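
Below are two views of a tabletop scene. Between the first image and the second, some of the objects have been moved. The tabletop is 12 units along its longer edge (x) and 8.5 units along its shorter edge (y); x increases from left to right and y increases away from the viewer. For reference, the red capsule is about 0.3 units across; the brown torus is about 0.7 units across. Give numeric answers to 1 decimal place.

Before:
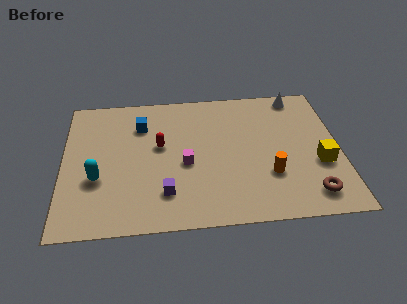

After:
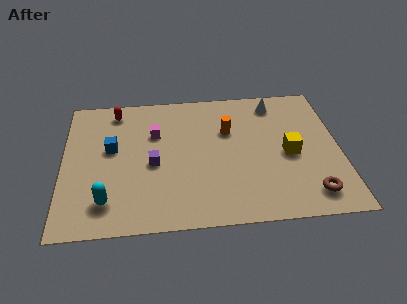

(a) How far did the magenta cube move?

2.4

From (5.3, 3.7) to (4.0, 5.7), the magenta cube covered √(1.3² + 2.0²) ≈ 2.4 units.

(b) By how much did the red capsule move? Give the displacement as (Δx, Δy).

(-1.9, 2.4)

The red capsule was at about (4.2, 4.9) and moved to about (2.3, 7.3).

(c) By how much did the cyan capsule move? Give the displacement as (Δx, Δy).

(0.4, -1.4)

The cyan capsule started near (1.5, 3.1) and ended near (1.9, 1.7).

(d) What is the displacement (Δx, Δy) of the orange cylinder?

(-1.7, 2.9)

The orange cylinder was at about (8.9, 2.7) and moved to about (7.2, 5.6).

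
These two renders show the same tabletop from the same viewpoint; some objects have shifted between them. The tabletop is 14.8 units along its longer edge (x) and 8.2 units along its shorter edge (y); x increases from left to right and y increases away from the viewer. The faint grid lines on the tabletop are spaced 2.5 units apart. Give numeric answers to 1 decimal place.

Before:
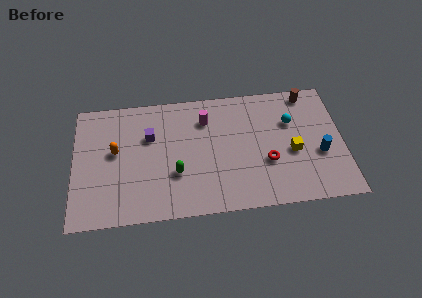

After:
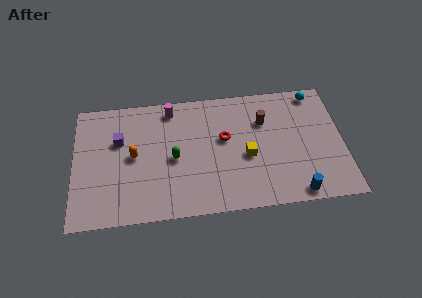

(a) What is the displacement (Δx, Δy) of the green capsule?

(-0.1, 1.0)

The green capsule was at about (5.6, 2.8) and moved to about (5.5, 3.8).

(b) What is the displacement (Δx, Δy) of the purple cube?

(-1.7, -0.1)

The purple cube was at about (4.2, 5.4) and moved to about (2.5, 5.3).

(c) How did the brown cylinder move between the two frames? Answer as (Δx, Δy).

(-2.5, -1.6)

From the two frames, the brown cylinder sits at roughly (13.0, 7.3) before and (10.5, 5.7) after.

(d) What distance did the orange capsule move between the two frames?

1.1

The orange capsule moved from about (2.3, 4.6) to (3.3, 4.2), a distance of √(1.0² + 0.4²) ≈ 1.1.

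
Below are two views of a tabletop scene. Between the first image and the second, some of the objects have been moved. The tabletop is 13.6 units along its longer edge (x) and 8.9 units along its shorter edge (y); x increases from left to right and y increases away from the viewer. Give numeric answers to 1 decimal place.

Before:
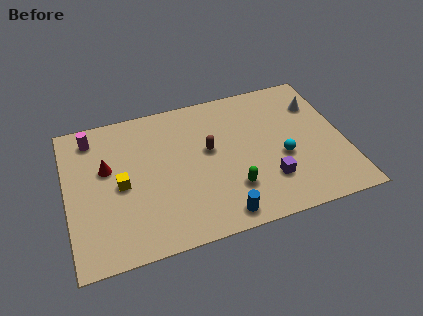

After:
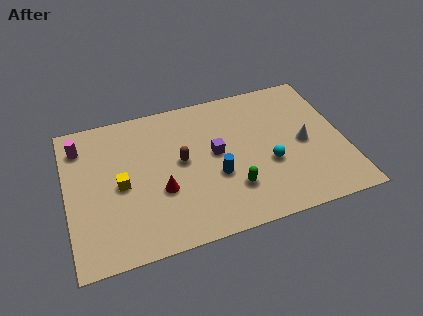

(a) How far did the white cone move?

2.5

The white cone moved from about (12.5, 6.5) to (11.6, 4.2), a distance of √(0.9² + 2.3²) ≈ 2.5.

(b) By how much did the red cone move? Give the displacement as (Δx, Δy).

(2.5, -2.1)

The red cone was at about (2.0, 5.4) and moved to about (4.5, 3.3).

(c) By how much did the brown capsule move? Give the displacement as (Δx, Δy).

(-1.4, -0.3)

The brown capsule started near (7.0, 5.1) and ended near (5.6, 4.8).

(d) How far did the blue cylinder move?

2.4

The blue cylinder was near (7.2, 1.0) before and (7.2, 3.4) after, so it travelled √(0.0² + 2.4²) ≈ 2.4 units.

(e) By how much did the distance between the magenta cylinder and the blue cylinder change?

-1.3

They were about 8.7 units apart before and 7.4 after — 1.3 units closer together.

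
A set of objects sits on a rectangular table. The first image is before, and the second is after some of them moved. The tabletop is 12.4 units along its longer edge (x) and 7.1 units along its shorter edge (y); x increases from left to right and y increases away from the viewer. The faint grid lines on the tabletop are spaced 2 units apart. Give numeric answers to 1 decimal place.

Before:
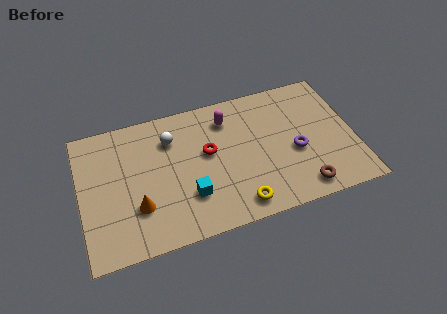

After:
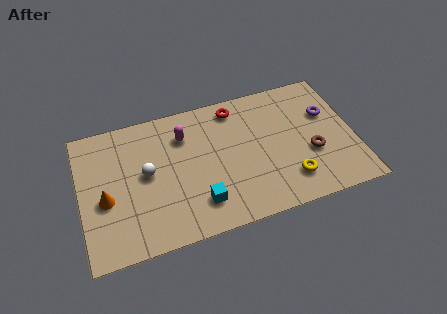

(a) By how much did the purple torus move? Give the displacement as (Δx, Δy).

(1.6, 1.6)

The purple torus started near (9.7, 3.0) and ended near (11.3, 4.6).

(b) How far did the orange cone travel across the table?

1.6

The orange cone moved from about (2.5, 2.2) to (1.1, 3.0), a distance of √(1.4² + 0.8²) ≈ 1.6.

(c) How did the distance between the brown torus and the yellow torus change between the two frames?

-1.3

Before: roughly 2.9 units apart; after: 1.6. That's 1.3 units closer together.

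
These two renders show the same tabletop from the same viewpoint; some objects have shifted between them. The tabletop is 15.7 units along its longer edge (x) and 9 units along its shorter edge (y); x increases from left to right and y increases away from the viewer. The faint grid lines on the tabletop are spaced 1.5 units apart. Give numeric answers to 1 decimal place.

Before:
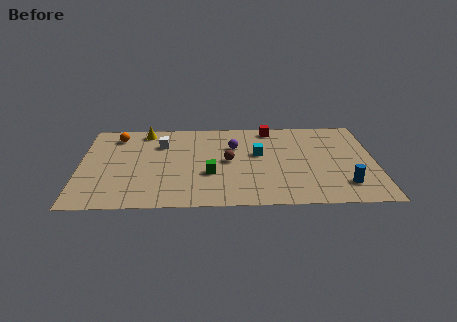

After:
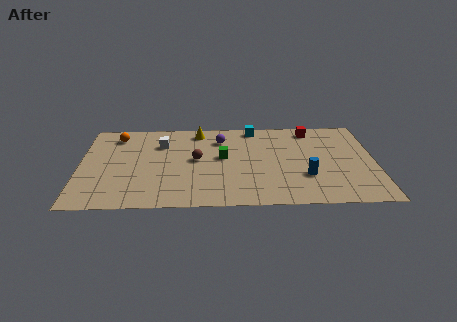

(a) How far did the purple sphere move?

1.1

The purple sphere was near (8.2, 6.1) before and (7.5, 6.9) after, so it travelled √(0.7² + 0.8²) ≈ 1.1 units.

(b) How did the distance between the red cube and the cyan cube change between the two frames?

+0.3

Before: roughly 2.8 units apart; after: 3.1. That's 0.3 units further apart.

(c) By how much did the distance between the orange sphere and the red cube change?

+2.2

Before: roughly 8.3 units apart; after: 10.5. That's 2.2 units further apart.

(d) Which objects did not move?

the white cube and the orange sphere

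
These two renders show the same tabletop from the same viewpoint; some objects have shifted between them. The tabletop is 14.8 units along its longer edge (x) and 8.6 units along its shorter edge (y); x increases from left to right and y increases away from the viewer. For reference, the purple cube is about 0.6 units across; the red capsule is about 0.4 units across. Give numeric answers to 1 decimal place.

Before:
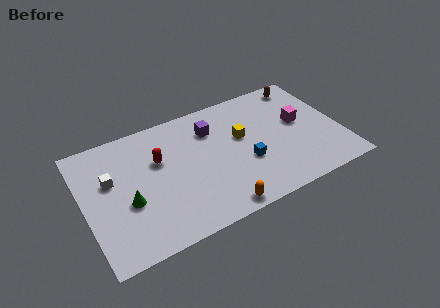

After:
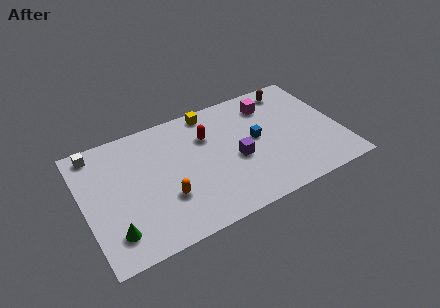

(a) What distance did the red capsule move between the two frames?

2.9

The red capsule moved from about (4.4, 5.5) to (7.3, 6.0), a distance of √(2.9² + 0.5²) ≈ 2.9.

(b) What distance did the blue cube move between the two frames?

1.6

The blue cube was near (9.2, 3.2) before and (10.0, 4.6) after, so it travelled √(0.8² + 1.4²) ≈ 1.6 units.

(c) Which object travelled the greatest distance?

the orange capsule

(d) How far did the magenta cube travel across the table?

2.5

The magenta cube moved from about (12.6, 4.8) to (11.1, 6.8), a distance of √(1.5² + 2.0²) ≈ 2.5.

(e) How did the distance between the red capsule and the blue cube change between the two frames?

-2.3

They were about 5.3 units apart before and 3.0 after — 2.3 units closer together.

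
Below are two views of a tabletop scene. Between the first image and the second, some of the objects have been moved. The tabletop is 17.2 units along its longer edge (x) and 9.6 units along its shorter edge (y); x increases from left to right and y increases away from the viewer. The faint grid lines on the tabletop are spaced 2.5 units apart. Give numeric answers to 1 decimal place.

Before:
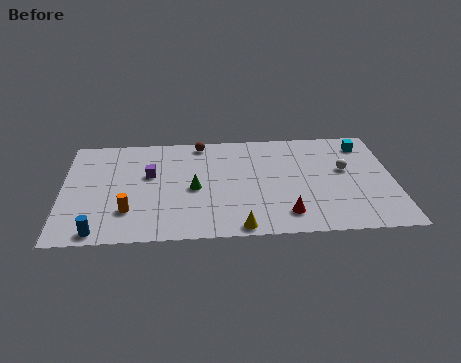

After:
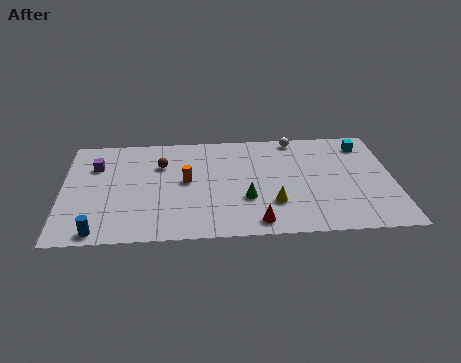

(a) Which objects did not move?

the cyan cube and the blue cylinder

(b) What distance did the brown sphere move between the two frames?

2.8

From (7.2, 8.6) to (5.1, 6.7), the brown sphere covered √(2.1² + 1.9²) ≈ 2.8 units.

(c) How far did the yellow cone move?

2.7

The yellow cone moved from about (9.1, 0.8) to (10.9, 2.8), a distance of √(1.8² + 2.0²) ≈ 2.7.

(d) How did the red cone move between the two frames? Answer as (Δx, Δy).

(-1.5, -0.6)

The red cone started near (11.5, 1.8) and ended near (10.0, 1.2).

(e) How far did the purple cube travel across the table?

3.0

The purple cube moved from about (4.5, 5.8) to (1.7, 6.8), a distance of √(2.8² + 1.0²) ≈ 3.0.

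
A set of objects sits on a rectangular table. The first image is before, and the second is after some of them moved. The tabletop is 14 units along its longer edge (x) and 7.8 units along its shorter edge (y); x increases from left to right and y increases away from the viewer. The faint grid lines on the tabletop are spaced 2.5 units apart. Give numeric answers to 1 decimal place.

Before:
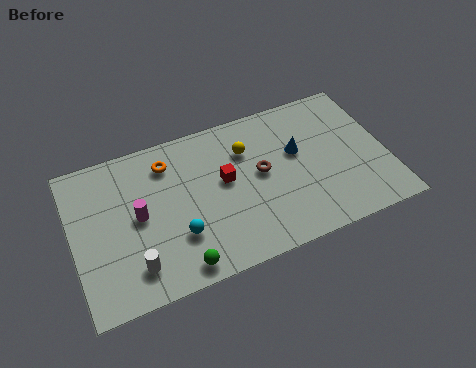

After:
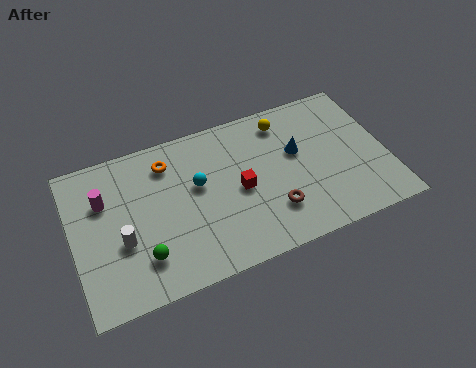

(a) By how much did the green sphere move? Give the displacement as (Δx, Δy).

(-1.5, 1.0)

The green sphere was at about (4.4, 0.9) and moved to about (2.9, 1.9).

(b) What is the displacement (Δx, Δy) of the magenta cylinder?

(-1.4, 1.3)

The magenta cylinder started near (2.9, 4.0) and ended near (1.5, 5.3).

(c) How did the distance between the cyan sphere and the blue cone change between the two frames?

-1.6

Before: roughly 6.1 units apart; after: 4.5. That's 1.6 units closer together.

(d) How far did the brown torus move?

2.1

The brown torus moved from about (8.4, 4.2) to (8.7, 2.1), a distance of √(0.3² + 2.1²) ≈ 2.1.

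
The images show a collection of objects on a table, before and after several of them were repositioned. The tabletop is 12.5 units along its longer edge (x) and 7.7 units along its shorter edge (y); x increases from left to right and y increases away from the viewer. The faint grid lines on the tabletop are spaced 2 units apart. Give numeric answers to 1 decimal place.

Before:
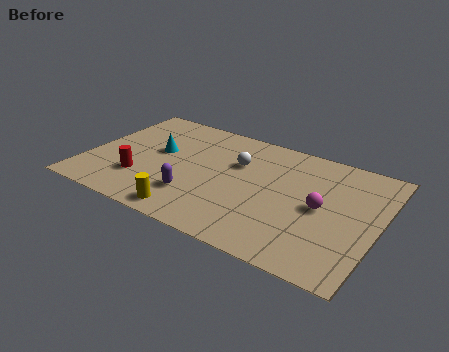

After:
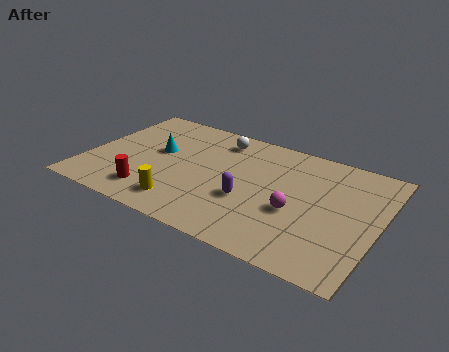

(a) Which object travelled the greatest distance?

the purple capsule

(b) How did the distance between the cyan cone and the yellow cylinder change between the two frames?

-0.6

The distance was about 4.0 in the first image and 3.4 in the second, so they moved 0.6 units closer together.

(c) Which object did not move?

the cyan cone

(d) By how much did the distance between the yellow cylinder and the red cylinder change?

-1.3

Before: roughly 2.7 units apart; after: 1.4. That's 1.3 units closer together.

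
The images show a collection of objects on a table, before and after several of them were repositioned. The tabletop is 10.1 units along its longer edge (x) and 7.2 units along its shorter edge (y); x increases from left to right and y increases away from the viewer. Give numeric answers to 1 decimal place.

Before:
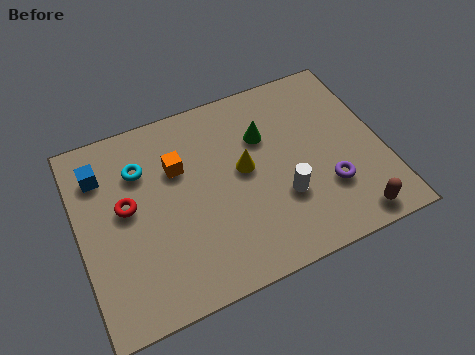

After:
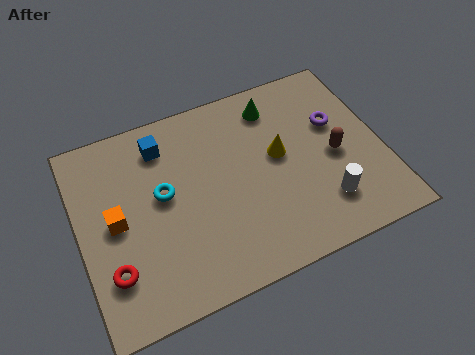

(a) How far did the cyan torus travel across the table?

1.3

From (2.2, 5.2) to (2.8, 4.0), the cyan torus covered √(0.6² + 1.2²) ≈ 1.3 units.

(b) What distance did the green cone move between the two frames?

1.1

The green cone was near (6.3, 4.9) before and (6.8, 5.9) after, so it travelled √(0.5² + 1.0²) ≈ 1.1 units.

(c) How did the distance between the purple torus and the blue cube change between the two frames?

-2.1

They were about 7.9 units apart before and 5.8 after — 2.1 units closer together.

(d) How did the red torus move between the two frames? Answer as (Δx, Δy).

(-0.7, -2.1)

The red torus started near (1.6, 4.0) and ended near (0.9, 1.9).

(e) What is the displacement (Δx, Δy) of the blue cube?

(2.1, 0.3)

The blue cube started near (0.9, 5.5) and ended near (3.0, 5.8).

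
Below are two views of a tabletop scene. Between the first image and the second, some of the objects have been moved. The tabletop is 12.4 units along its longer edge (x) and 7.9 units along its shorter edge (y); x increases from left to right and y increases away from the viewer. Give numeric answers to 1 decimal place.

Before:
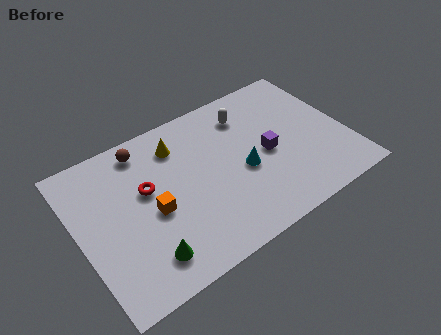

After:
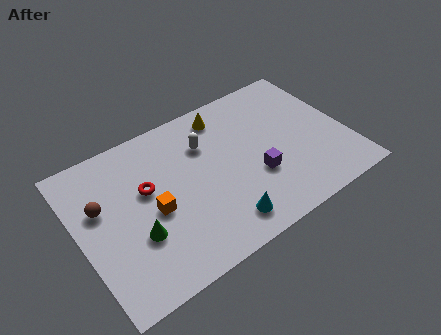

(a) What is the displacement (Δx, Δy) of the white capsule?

(-2.1, -0.6)

The white capsule was at about (8.2, 6.2) and moved to about (6.1, 5.6).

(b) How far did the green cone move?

1.2

The green cone moved from about (2.6, 1.5) to (2.4, 2.7), a distance of √(0.2² + 1.2²) ≈ 1.2.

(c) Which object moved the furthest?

the brown sphere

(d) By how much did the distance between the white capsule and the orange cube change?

-2.1

The distance was about 5.6 in the first image and 3.5 in the second, so they moved 2.1 units closer together.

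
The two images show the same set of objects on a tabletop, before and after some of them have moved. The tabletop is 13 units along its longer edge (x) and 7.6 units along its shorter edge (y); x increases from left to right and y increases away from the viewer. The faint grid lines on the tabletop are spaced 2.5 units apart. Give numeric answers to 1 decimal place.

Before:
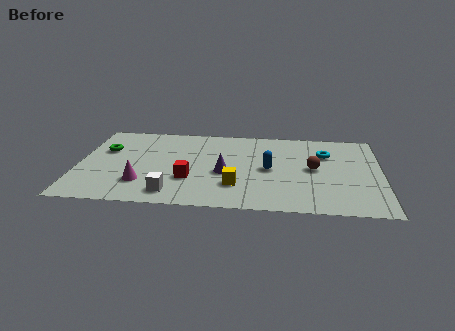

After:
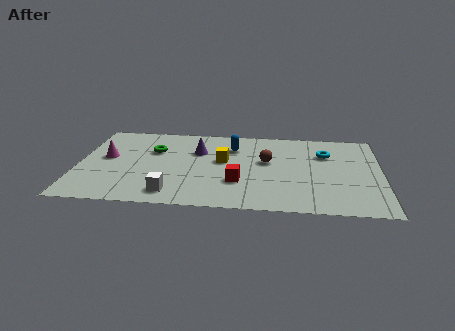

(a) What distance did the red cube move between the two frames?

2.1

The red cube moved from about (4.8, 2.5) to (6.9, 2.4), a distance of √(2.1² + 0.1²) ≈ 2.1.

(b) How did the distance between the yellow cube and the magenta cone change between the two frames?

+1.0

Before: roughly 4.0 units apart; after: 5.0. That's 1.0 units further apart.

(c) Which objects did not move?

the white cube and the cyan torus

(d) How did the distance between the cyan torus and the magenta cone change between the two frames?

+1.0

The distance was about 8.5 in the first image and 9.5 in the second, so they moved 1.0 units further apart.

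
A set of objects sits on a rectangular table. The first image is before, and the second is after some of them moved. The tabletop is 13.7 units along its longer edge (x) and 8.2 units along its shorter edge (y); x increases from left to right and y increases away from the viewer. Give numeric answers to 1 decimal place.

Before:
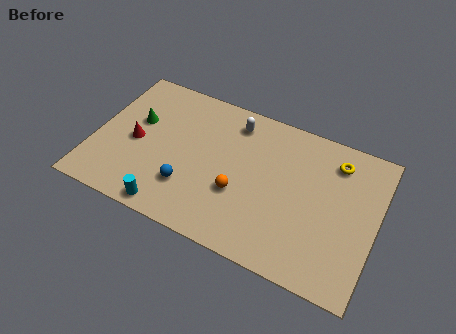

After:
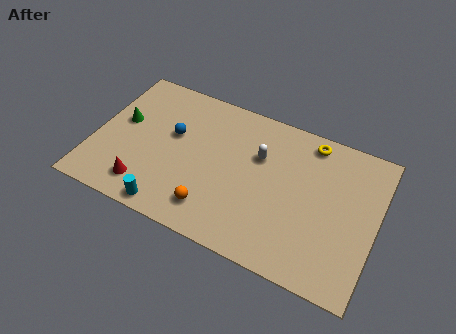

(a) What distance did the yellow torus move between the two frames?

1.4

The yellow torus moved from about (11.5, 6.6) to (10.2, 7.2), a distance of √(1.3² + 0.6²) ≈ 1.4.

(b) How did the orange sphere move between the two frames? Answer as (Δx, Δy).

(-1.1, -1.4)

The orange sphere started near (7.2, 3.0) and ended near (6.1, 1.6).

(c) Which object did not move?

the cyan cylinder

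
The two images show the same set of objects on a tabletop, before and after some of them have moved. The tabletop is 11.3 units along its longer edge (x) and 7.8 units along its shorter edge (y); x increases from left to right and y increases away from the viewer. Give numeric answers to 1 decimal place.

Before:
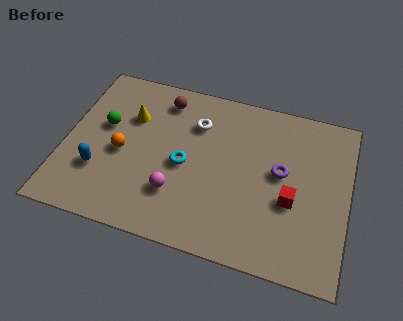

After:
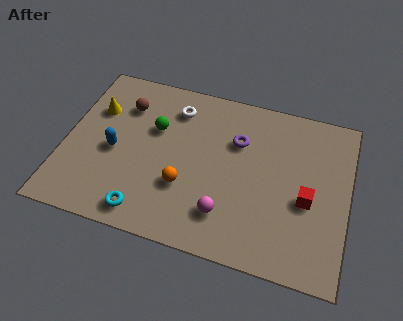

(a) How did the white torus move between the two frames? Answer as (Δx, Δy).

(-0.9, 0.5)

The white torus started near (5.1, 5.7) and ended near (4.2, 6.2).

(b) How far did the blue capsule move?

1.2

From (1.5, 2.4) to (2.0, 3.5), the blue capsule covered √(0.5² + 1.1²) ≈ 1.2 units.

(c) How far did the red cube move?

0.6

The red cube was near (9.1, 3.1) before and (9.7, 3.3) after, so it travelled √(0.6² + 0.2²) ≈ 0.6 units.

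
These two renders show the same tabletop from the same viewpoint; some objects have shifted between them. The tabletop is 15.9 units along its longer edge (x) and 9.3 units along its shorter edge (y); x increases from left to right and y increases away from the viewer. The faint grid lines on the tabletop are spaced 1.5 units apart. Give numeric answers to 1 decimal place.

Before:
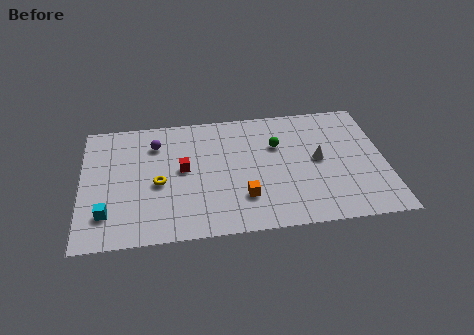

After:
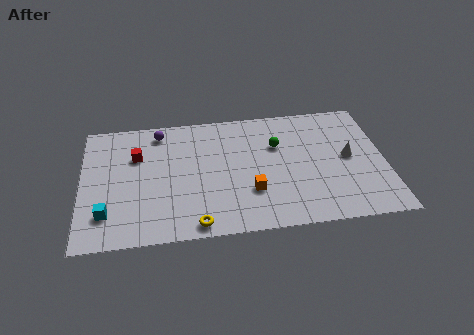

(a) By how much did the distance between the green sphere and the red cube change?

+2.3

Before: roughly 5.1 units apart; after: 7.4. That's 2.3 units further apart.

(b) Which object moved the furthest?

the yellow torus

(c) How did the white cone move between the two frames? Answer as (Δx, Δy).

(1.6, 0.0)

The white cone was at about (12.4, 4.8) and moved to about (14.0, 4.8).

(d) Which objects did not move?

the cyan cube and the green sphere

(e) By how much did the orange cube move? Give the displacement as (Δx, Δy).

(0.4, 0.4)

From the two frames, the orange cube sits at roughly (8.4, 2.5) before and (8.8, 2.9) after.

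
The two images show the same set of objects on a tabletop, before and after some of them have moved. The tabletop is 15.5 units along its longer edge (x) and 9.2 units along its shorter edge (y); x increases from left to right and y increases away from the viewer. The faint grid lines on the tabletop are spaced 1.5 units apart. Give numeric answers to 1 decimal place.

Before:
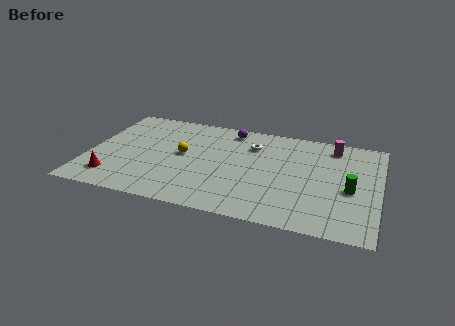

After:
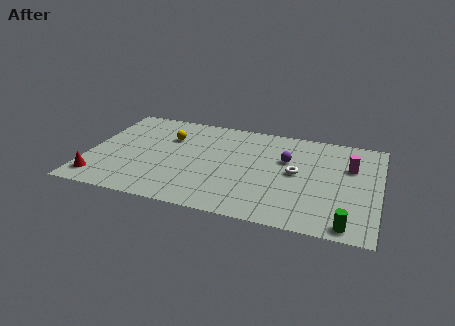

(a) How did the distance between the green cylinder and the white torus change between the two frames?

-1.2

The distance was about 6.1 in the first image and 4.9 in the second, so they moved 1.2 units closer together.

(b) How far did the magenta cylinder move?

2.0

From (12.9, 7.8) to (13.9, 6.1), the magenta cylinder covered √(1.0² + 1.7²) ≈ 2.0 units.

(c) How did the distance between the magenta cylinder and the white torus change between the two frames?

-1.3

The distance was about 4.4 in the first image and 3.1 in the second, so they moved 1.3 units closer together.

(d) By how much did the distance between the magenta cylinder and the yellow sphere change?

+1.4

The distance was about 8.4 in the first image and 9.8 in the second, so they moved 1.4 units further apart.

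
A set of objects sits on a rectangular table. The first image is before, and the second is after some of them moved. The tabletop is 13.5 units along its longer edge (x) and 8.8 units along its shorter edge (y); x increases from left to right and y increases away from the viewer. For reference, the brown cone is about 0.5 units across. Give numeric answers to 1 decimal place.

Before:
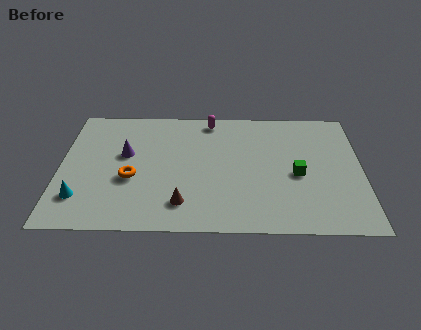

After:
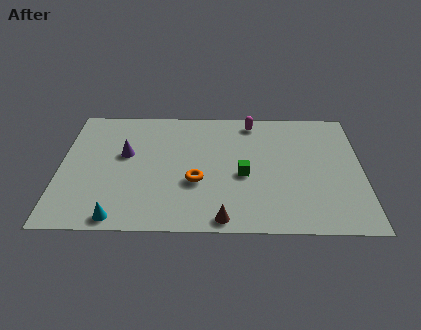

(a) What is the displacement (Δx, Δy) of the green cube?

(-2.4, -0.1)

The green cube started near (10.6, 3.9) and ended near (8.2, 3.8).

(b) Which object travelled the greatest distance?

the orange torus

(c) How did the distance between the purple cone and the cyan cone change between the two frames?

+0.8

Before: roughly 3.6 units apart; after: 4.4. That's 0.8 units further apart.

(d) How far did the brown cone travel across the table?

2.1

The brown cone moved from about (5.5, 1.8) to (7.3, 0.8), a distance of √(1.8² + 1.0²) ≈ 2.1.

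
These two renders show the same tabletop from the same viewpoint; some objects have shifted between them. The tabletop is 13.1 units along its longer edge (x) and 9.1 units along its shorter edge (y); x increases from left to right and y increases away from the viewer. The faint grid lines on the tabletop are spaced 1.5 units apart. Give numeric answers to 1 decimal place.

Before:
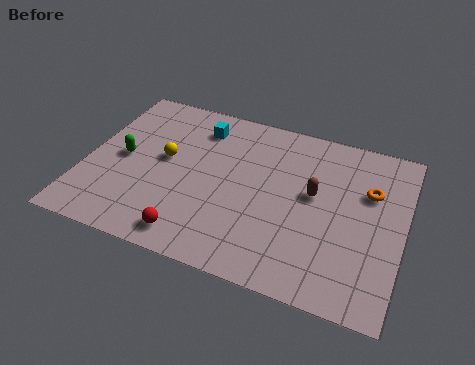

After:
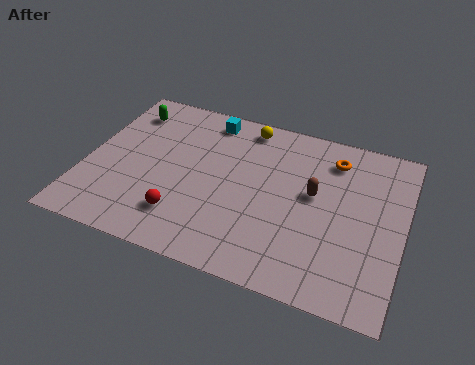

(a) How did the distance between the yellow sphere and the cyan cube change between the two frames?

-1.0

Before: roughly 2.6 units apart; after: 1.6. That's 1.0 units closer together.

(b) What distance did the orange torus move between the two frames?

2.1

From (11.6, 6.0) to (10.0, 7.3), the orange torus covered √(1.6² + 1.3²) ≈ 2.1 units.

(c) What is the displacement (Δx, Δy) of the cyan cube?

(0.3, 0.6)

The cyan cube started near (4.4, 7.3) and ended near (4.7, 7.9).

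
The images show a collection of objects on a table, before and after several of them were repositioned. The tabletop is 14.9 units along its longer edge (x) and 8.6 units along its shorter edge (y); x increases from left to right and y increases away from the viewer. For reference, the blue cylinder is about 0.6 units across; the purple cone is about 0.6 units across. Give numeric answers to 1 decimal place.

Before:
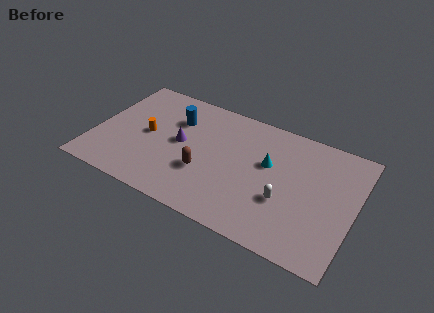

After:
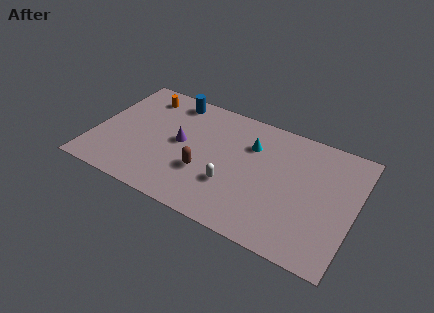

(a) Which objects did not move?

the brown capsule and the purple cone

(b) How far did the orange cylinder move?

2.9

From (3.0, 4.3) to (2.3, 7.1), the orange cylinder covered √(0.7² + 2.8²) ≈ 2.9 units.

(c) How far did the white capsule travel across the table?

3.0

The white capsule moved from about (11.1, 3.1) to (8.1, 2.8), a distance of √(3.0² + 0.3²) ≈ 3.0.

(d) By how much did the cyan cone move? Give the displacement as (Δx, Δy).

(-1.1, 0.9)

From the two frames, the cyan cone sits at roughly (9.9, 5.2) before and (8.8, 6.1) after.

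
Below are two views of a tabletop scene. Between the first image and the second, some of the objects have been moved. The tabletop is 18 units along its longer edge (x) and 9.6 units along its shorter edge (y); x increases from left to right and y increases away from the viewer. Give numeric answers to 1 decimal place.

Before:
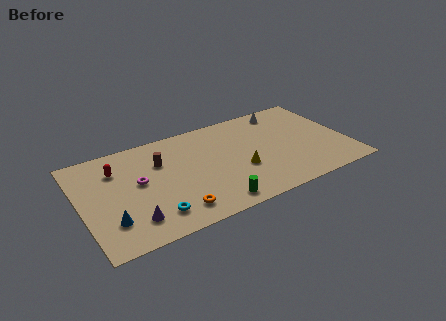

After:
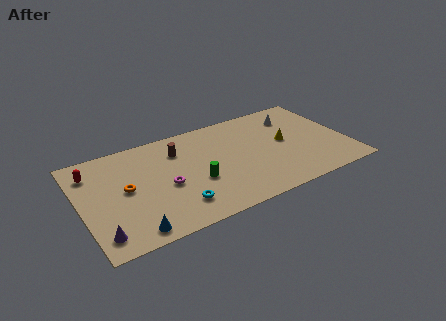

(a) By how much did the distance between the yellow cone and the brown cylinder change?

+1.5

Before: roughly 5.9 units apart; after: 7.4. That's 1.5 units further apart.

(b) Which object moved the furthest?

the orange torus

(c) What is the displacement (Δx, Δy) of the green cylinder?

(-0.8, 2.5)

The green cylinder started near (8.4, 1.2) and ended near (7.6, 3.7).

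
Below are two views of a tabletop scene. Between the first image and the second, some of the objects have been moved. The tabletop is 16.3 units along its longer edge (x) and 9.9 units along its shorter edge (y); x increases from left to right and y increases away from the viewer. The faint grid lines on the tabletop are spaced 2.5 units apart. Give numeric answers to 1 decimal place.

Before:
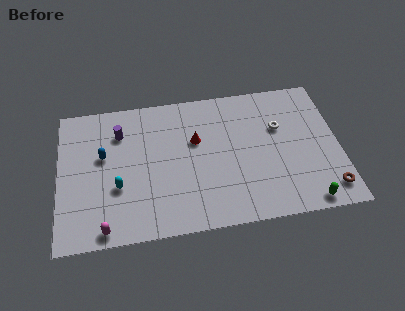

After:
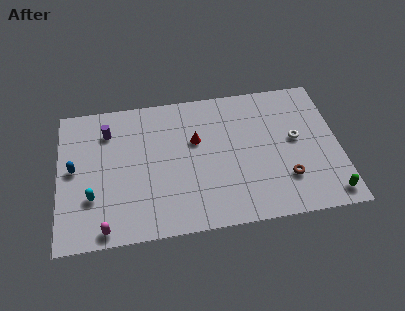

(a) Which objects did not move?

the magenta capsule and the red cone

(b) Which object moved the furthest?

the brown torus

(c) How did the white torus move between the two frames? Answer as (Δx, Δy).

(0.9, -1.0)

The white torus was at about (12.9, 6.4) and moved to about (13.8, 5.4).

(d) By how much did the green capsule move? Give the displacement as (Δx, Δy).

(1.3, 0.3)

From the two frames, the green capsule sits at roughly (14.2, 0.9) before and (15.5, 1.2) after.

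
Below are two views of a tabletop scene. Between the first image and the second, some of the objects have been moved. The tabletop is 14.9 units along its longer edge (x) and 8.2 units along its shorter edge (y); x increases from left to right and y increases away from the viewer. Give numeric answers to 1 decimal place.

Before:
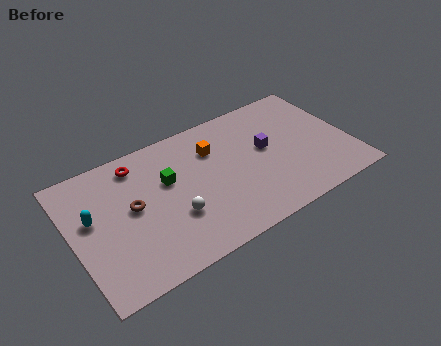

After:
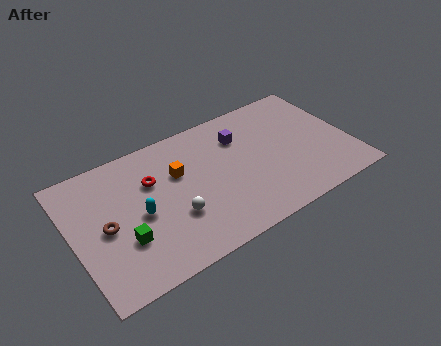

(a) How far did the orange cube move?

2.1

The orange cube was near (7.8, 5.9) before and (5.8, 5.3) after, so it travelled √(2.0² + 0.6²) ≈ 2.1 units.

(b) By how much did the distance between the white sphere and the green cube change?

+0.4

They were about 2.3 units apart before and 2.7 after — 0.4 units further apart.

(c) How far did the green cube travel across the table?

3.6

The green cube moved from about (5.2, 5.1) to (2.5, 2.7), a distance of √(2.7² + 2.4²) ≈ 3.6.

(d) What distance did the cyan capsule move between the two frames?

2.6

The cyan capsule moved from about (1.1, 4.8) to (3.5, 3.8), a distance of √(2.4² + 1.0²) ≈ 2.6.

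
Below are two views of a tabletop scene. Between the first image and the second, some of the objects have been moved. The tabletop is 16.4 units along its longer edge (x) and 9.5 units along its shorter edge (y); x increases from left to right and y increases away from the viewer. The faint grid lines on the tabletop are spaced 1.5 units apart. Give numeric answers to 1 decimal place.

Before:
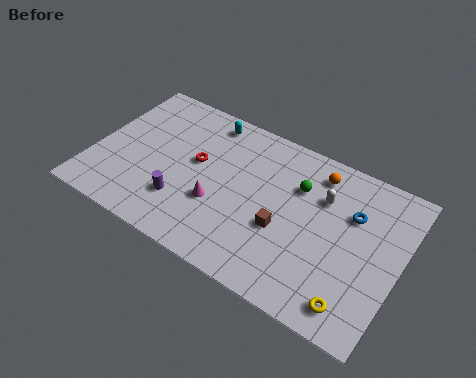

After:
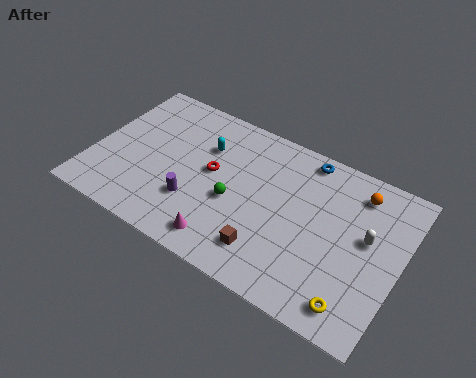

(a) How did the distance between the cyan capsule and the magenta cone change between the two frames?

+0.4

They were about 5.1 units apart before and 5.5 after — 0.4 units further apart.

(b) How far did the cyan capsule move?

1.7

The cyan capsule moved from about (5.5, 8.3) to (5.7, 6.6), a distance of √(0.2² + 1.7²) ≈ 1.7.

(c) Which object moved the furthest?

the green sphere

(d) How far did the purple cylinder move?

0.7

The purple cylinder moved from about (5.1, 2.6) to (5.7, 2.9), a distance of √(0.6² + 0.3²) ≈ 0.7.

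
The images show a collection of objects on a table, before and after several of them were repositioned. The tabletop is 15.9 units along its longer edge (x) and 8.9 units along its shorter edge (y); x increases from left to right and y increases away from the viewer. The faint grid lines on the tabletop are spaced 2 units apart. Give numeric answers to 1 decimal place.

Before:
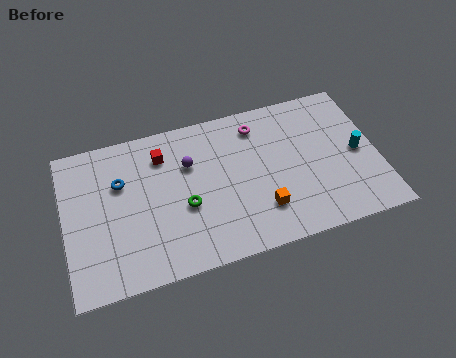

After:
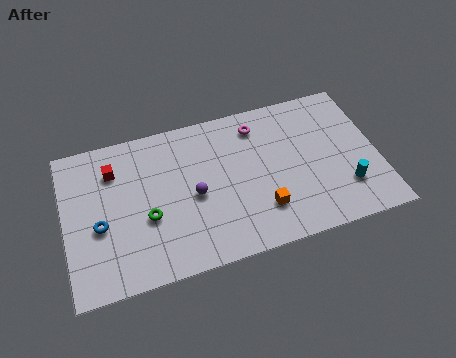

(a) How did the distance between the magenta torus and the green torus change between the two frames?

+1.6

They were about 5.4 units apart before and 7.0 after — 1.6 units further apart.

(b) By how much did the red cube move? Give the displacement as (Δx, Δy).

(-2.5, -0.2)

The red cube started near (5.1, 6.9) and ended near (2.6, 6.7).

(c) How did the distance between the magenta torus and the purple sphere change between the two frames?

+0.9

Before: roughly 3.8 units apart; after: 4.7. That's 0.9 units further apart.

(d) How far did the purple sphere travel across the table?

1.9

The purple sphere moved from about (6.4, 6.0) to (6.5, 4.1), a distance of √(0.1² + 1.9²) ≈ 1.9.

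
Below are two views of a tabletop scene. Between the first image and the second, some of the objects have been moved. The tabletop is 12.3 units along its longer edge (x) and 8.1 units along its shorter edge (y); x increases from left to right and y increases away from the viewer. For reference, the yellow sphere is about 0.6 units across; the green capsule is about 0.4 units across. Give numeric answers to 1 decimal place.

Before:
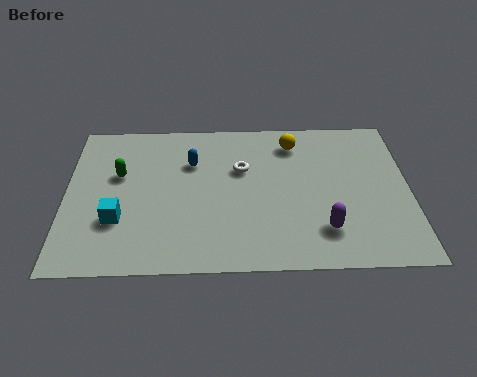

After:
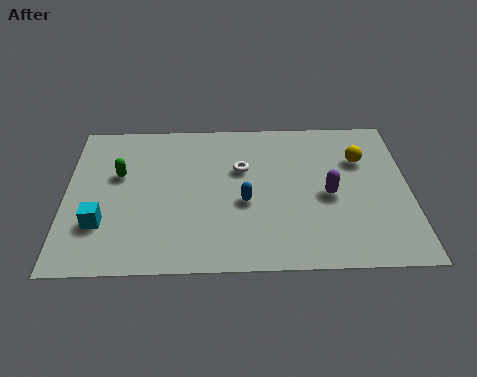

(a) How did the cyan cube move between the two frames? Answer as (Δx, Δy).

(-0.6, -0.2)

The cyan cube started near (1.9, 2.6) and ended near (1.3, 2.4).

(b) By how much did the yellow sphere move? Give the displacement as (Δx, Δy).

(2.4, -1.0)

The yellow sphere was at about (8.2, 6.6) and moved to about (10.6, 5.6).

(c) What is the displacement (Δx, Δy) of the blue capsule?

(1.9, -2.2)

The blue capsule was at about (4.5, 5.6) and moved to about (6.4, 3.4).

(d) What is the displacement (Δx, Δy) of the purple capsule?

(0.2, 1.8)

The purple capsule started near (9.2, 1.9) and ended near (9.4, 3.7).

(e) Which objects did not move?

the green capsule and the white torus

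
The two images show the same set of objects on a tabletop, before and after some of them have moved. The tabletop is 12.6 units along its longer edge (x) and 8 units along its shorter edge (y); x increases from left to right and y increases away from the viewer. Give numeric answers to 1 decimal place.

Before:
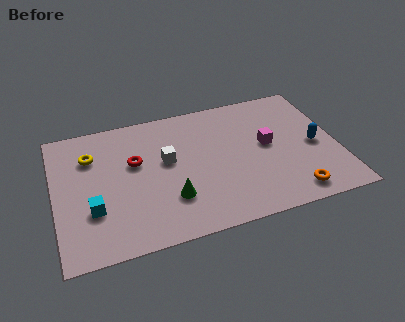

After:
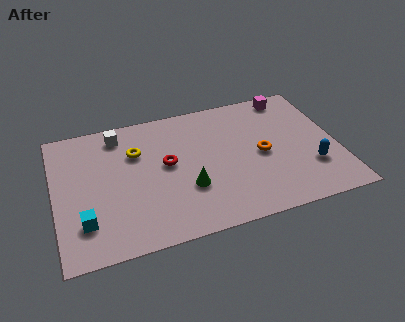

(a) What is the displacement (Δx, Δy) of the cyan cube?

(-0.4, -0.6)

From the two frames, the cyan cube sits at roughly (1.6, 2.6) before and (1.2, 2.0) after.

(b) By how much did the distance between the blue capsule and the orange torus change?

-0.4

Before: roughly 2.9 units apart; after: 2.5. That's 0.4 units closer together.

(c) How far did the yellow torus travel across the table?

2.0

The yellow torus was near (1.7, 5.8) before and (3.7, 5.5) after, so it travelled √(2.0² + 0.3²) ≈ 2.0 units.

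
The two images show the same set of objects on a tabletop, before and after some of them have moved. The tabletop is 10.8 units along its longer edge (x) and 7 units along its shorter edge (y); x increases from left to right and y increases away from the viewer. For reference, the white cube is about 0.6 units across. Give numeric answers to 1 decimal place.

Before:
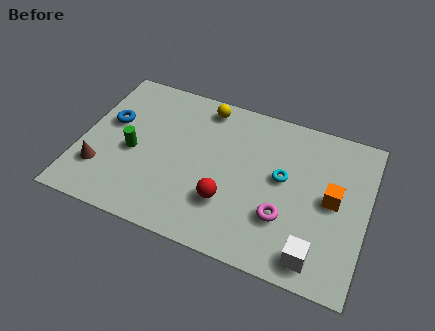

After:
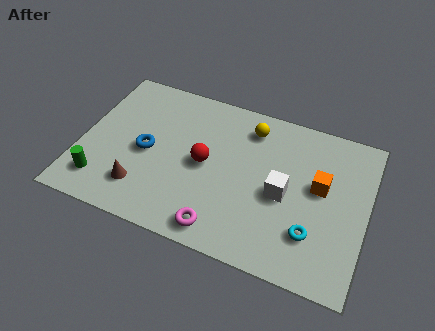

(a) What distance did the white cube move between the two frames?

2.6

The white cube was near (9.1, 1.0) before and (7.7, 3.2) after, so it travelled √(1.4² + 2.2²) ≈ 2.6 units.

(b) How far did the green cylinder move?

2.0

The green cylinder moved from about (2.0, 3.1) to (1.0, 1.4), a distance of √(1.0² + 1.7²) ≈ 2.0.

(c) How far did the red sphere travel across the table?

1.7

The red sphere was near (5.7, 2.1) before and (4.7, 3.5) after, so it travelled √(1.0² + 1.4²) ≈ 1.7 units.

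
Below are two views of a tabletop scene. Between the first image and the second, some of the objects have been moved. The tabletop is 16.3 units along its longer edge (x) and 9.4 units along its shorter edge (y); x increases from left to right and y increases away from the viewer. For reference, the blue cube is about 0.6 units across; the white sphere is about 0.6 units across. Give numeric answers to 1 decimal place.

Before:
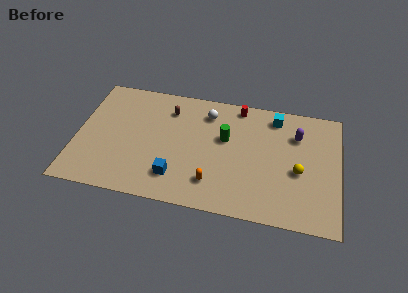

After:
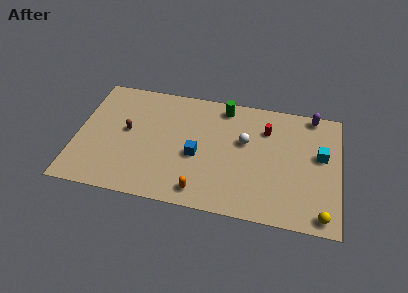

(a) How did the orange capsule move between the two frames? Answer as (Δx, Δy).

(-0.7, -0.8)

From the two frames, the orange capsule sits at roughly (8.6, 2.1) before and (7.9, 1.3) after.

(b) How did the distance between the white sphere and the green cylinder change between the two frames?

+0.7

They were about 2.2 units apart before and 2.9 after — 0.7 units further apart.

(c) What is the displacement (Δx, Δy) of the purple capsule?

(0.9, 1.8)

From the two frames, the purple capsule sits at roughly (13.6, 6.8) before and (14.5, 8.6) after.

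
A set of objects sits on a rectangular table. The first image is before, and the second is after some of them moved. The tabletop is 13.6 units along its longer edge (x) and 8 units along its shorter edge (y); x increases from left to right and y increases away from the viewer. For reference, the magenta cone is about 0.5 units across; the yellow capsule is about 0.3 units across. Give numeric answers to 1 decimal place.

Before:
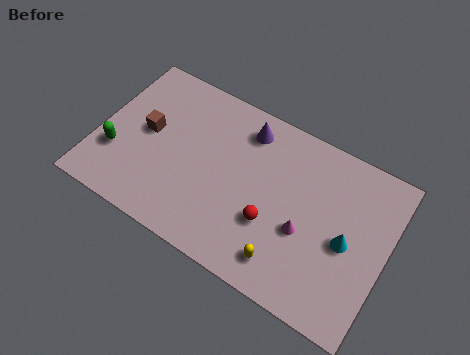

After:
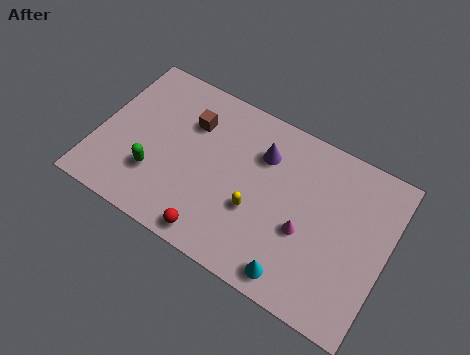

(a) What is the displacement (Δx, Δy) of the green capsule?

(1.9, -0.2)

From the two frames, the green capsule sits at roughly (1.0, 2.6) before and (2.9, 2.4) after.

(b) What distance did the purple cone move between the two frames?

1.2

The purple cone moved from about (6.6, 6.6) to (7.5, 5.8), a distance of √(0.9² + 0.8²) ≈ 1.2.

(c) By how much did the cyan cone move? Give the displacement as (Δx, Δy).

(-2.0, -2.7)

The cyan cone was at about (11.8, 3.7) and moved to about (9.8, 1.0).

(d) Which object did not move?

the magenta cone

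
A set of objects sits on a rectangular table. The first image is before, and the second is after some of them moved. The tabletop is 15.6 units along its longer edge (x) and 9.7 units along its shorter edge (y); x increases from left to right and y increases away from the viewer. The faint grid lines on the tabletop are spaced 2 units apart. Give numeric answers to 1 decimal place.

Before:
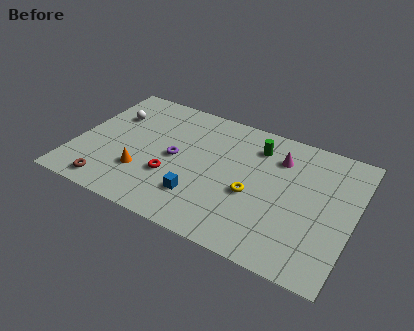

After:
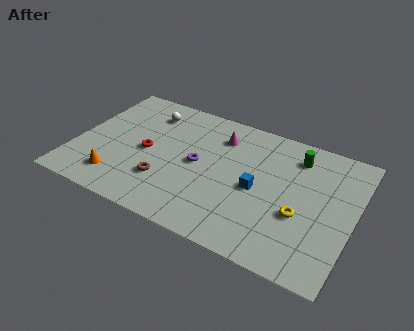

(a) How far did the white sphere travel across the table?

2.1

The white sphere was near (1.7, 6.7) before and (3.6, 7.7) after, so it travelled √(1.9² + 1.0²) ≈ 2.1 units.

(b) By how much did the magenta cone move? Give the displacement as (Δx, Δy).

(-3.4, 0.2)

The magenta cone started near (11.2, 7.3) and ended near (7.8, 7.5).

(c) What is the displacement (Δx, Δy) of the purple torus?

(1.3, 0.1)

From the two frames, the purple torus sits at roughly (5.6, 4.8) before and (6.9, 4.9) after.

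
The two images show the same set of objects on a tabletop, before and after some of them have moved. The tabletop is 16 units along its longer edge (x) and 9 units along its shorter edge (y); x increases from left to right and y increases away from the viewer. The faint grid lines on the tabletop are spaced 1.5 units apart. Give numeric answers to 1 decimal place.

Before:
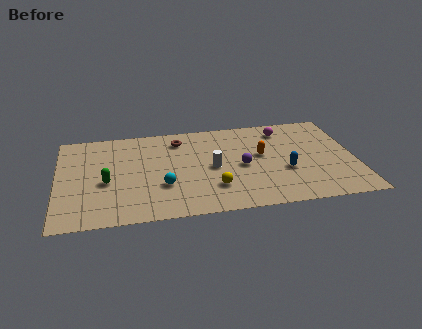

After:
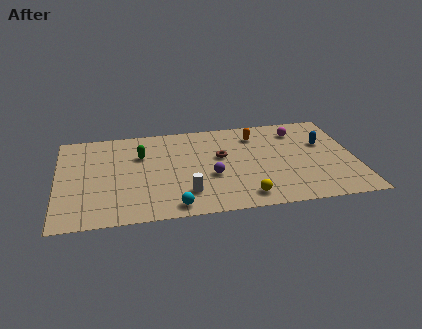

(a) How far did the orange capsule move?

2.0

The orange capsule was near (11.0, 5.1) before and (10.8, 7.1) after, so it travelled √(0.2² + 2.0²) ≈ 2.0 units.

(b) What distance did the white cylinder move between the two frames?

2.7

The white cylinder was near (8.3, 4.3) before and (6.8, 2.1) after, so it travelled √(1.5² + 2.2²) ≈ 2.7 units.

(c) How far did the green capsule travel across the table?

3.0

From (2.6, 3.8) to (4.5, 6.1), the green capsule covered √(1.9² + 2.3²) ≈ 3.0 units.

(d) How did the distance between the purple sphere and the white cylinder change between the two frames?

+0.4

The distance was about 1.6 in the first image and 2.0 in the second, so they moved 0.4 units further apart.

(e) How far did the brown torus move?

3.0

The brown torus was near (6.6, 7.3) before and (8.8, 5.3) after, so it travelled √(2.2² + 2.0²) ≈ 3.0 units.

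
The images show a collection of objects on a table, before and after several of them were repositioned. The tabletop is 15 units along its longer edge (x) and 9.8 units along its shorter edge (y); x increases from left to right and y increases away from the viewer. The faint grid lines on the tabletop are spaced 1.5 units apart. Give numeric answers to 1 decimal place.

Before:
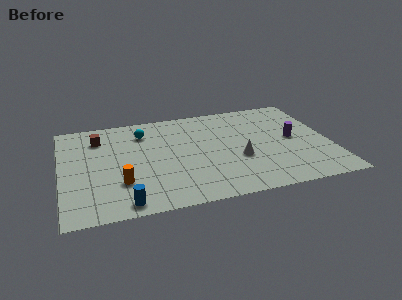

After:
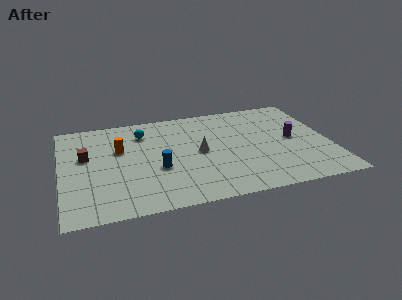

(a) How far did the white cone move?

2.4

The white cone moved from about (9.8, 3.7) to (7.7, 4.9), a distance of √(2.1² + 1.2²) ≈ 2.4.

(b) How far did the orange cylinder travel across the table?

3.3

The orange cylinder moved from about (3.2, 2.9) to (3.3, 6.2), a distance of √(0.1² + 3.3²) ≈ 3.3.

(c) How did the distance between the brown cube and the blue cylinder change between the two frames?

-2.3

The distance was about 6.7 in the first image and 4.4 in the second, so they moved 2.3 units closer together.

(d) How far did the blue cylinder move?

3.4

The blue cylinder moved from about (3.3, 1.0) to (5.3, 3.8), a distance of √(2.0² + 2.8²) ≈ 3.4.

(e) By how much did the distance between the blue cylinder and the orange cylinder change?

+1.2

They were about 1.9 units apart before and 3.1 after — 1.2 units further apart.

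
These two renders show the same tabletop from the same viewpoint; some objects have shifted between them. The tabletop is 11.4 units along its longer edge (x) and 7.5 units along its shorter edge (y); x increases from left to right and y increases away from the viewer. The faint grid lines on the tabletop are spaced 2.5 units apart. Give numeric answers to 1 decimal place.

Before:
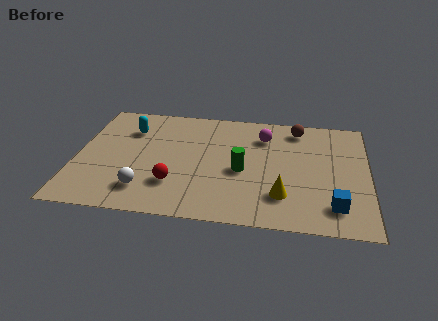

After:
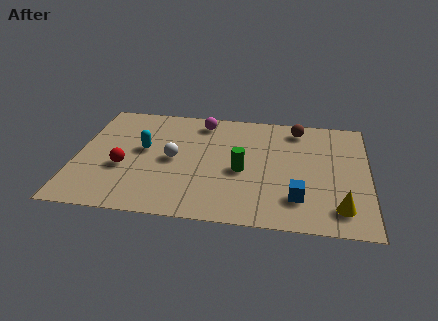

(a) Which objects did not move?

the brown sphere and the green cylinder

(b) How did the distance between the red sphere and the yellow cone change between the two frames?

+4.3

Before: roughly 4.2 units apart; after: 8.5. That's 4.3 units further apart.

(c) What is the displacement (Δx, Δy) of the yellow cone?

(2.2, -0.5)

The yellow cone was at about (8.1, 1.9) and moved to about (10.3, 1.4).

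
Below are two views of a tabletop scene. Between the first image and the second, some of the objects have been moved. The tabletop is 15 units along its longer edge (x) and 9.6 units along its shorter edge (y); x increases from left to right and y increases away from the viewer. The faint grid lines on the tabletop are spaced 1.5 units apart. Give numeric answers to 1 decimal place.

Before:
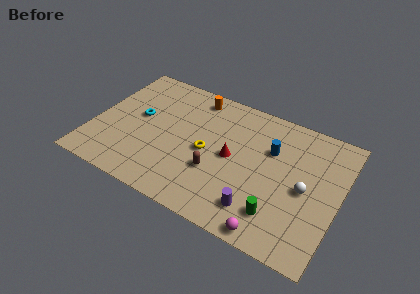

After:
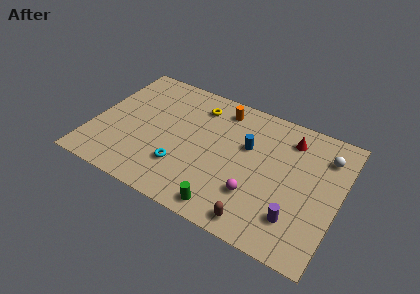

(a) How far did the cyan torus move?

4.0

The cyan torus moved from about (2.6, 5.3) to (5.7, 2.7), a distance of √(3.1² + 2.6²) ≈ 4.0.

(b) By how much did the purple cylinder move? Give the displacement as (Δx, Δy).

(2.2, 0.4)

From the two frames, the purple cylinder sits at roughly (10.5, 1.9) before and (12.7, 2.3) after.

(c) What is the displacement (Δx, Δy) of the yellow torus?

(-1.0, 3.2)

From the two frames, the yellow torus sits at roughly (7.0, 4.5) before and (6.0, 7.7) after.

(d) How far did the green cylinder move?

3.2

From (11.7, 2.1) to (8.7, 1.1), the green cylinder covered √(3.0² + 1.0²) ≈ 3.2 units.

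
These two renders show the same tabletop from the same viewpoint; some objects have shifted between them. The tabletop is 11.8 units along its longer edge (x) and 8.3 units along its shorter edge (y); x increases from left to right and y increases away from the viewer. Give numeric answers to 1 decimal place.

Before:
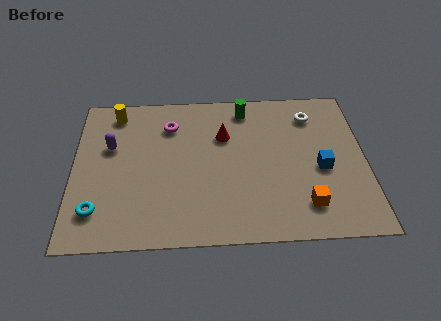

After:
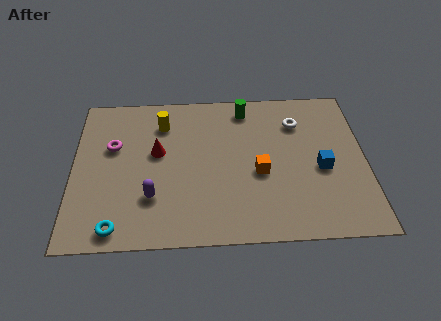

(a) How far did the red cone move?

2.8

The red cone moved from about (6.1, 5.6) to (3.4, 4.8), a distance of √(2.7² + 0.8²) ≈ 2.8.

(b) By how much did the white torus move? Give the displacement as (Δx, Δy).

(-0.6, -0.4)

The white torus started near (9.7, 6.6) and ended near (9.1, 6.2).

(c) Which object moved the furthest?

the purple capsule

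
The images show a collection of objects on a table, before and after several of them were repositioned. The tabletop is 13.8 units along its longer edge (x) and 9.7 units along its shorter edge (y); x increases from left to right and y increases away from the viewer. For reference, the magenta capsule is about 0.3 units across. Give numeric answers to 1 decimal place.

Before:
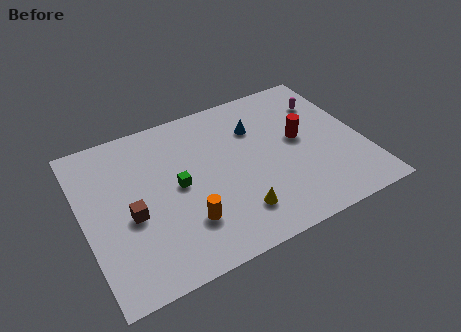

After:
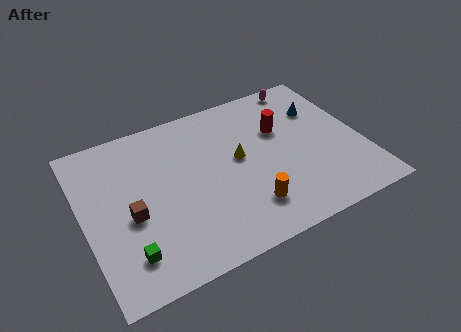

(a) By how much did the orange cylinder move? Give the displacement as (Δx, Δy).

(3.0, -0.4)

From the two frames, the orange cylinder sits at roughly (4.7, 2.6) before and (7.7, 2.2) after.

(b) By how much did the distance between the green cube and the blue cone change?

+6.7

Before: roughly 4.7 units apart; after: 11.4. That's 6.7 units further apart.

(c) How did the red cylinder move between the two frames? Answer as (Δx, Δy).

(-0.8, 1.0)

From the two frames, the red cylinder sits at roughly (10.8, 5.3) before and (10.0, 6.3) after.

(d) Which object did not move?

the brown cube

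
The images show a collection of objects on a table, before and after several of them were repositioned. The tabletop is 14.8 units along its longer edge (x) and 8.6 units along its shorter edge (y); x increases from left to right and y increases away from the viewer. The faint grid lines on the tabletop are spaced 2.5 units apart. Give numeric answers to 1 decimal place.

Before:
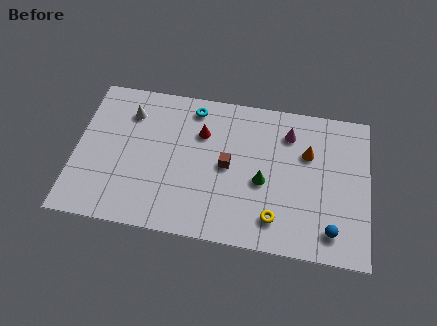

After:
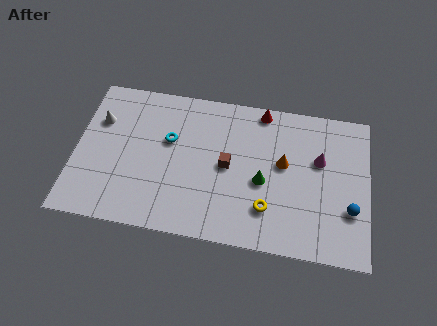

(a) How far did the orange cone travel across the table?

1.4

From (11.7, 5.7) to (10.5, 4.9), the orange cone covered √(1.2² + 0.8²) ≈ 1.4 units.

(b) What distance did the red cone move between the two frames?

3.5

The red cone was near (6.3, 6.0) before and (9.3, 7.8) after, so it travelled √(3.0² + 1.8²) ≈ 3.5 units.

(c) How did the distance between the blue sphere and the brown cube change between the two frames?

+0.4

Before: roughly 6.0 units apart; after: 6.4. That's 0.4 units further apart.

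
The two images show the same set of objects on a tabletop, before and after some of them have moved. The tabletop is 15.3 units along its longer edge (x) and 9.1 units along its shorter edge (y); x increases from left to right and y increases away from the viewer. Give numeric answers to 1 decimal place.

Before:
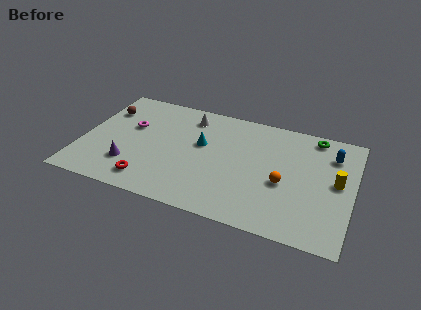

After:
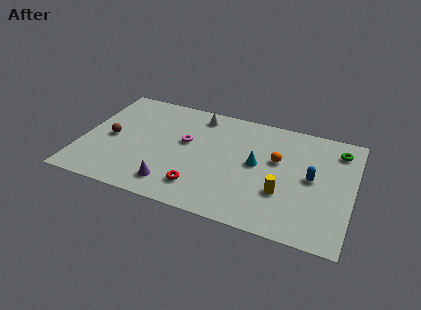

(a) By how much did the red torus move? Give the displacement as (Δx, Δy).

(2.8, 0.4)

From the two frames, the red torus sits at roughly (4.1, 1.5) before and (6.9, 1.9) after.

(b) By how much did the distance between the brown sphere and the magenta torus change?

+2.4

They were about 1.9 units apart before and 4.3 after — 2.4 units further apart.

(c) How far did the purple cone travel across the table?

2.6

From (2.9, 2.4) to (5.4, 1.6), the purple cone covered √(2.5² + 0.8²) ≈ 2.6 units.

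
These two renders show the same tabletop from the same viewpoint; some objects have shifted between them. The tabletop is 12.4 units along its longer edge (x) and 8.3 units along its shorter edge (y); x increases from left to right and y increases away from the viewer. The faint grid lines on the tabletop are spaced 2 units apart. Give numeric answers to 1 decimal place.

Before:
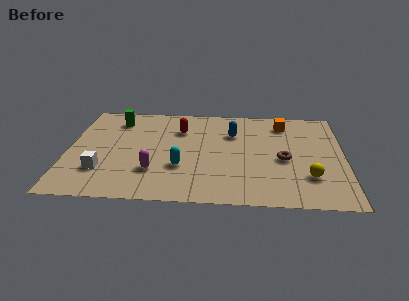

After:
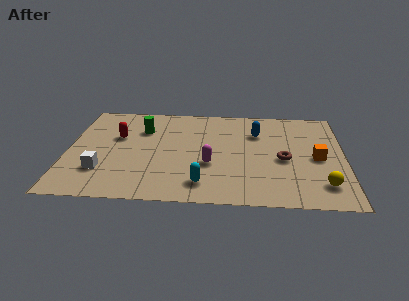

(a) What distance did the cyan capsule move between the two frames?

1.6

The cyan capsule was near (5.1, 2.8) before and (6.1, 1.5) after, so it travelled √(1.0² + 1.3²) ≈ 1.6 units.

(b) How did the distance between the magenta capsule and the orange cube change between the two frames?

-2.4

Before: roughly 7.3 units apart; after: 4.9. That's 2.4 units closer together.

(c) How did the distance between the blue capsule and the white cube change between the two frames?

+1.0

They were about 6.8 units apart before and 7.8 after — 1.0 units further apart.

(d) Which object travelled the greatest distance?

the orange cube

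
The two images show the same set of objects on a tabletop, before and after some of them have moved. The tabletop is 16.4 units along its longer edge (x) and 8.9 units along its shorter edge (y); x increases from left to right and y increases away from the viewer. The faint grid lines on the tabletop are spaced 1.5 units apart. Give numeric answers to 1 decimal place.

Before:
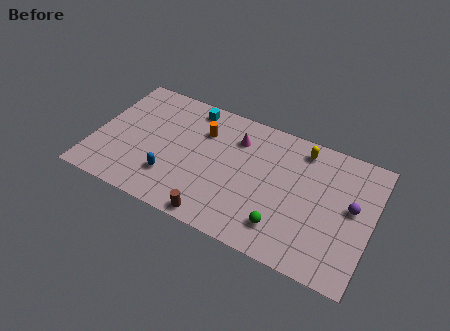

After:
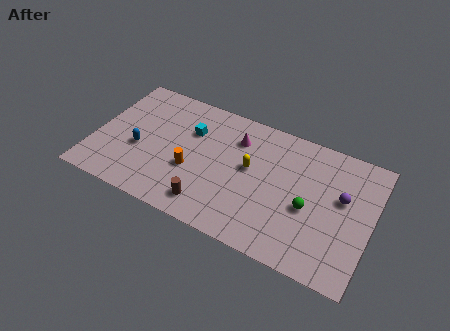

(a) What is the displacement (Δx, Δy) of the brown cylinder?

(-0.5, 0.7)

The brown cylinder started near (7.7, 0.8) and ended near (7.2, 1.5).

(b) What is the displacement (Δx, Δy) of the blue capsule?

(-2.1, 1.2)

The blue capsule was at about (4.8, 2.4) and moved to about (2.7, 3.6).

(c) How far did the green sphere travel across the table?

2.3

The green sphere moved from about (11.5, 1.9) to (12.8, 3.8), a distance of √(1.3² + 1.9²) ≈ 2.3.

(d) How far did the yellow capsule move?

3.8

The yellow capsule was near (12.0, 7.6) before and (9.2, 5.0) after, so it travelled √(2.8² + 2.6²) ≈ 3.8 units.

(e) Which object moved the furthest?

the yellow capsule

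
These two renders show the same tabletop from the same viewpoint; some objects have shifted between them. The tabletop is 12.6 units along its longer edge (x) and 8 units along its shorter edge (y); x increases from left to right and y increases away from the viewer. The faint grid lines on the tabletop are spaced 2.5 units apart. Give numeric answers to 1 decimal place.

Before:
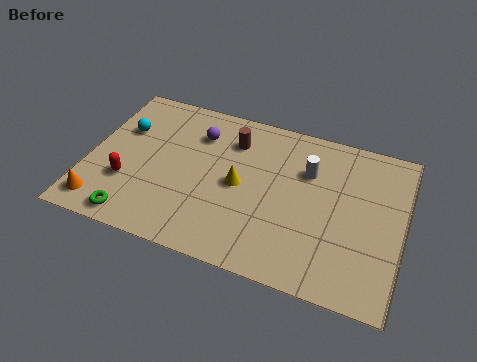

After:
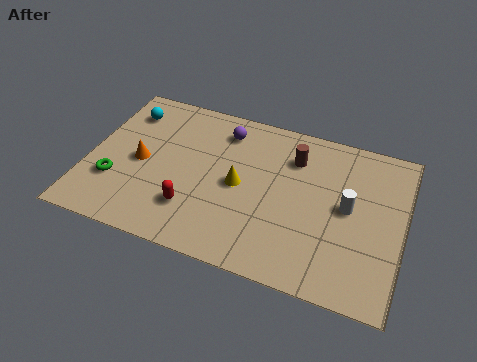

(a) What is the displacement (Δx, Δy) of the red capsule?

(2.7, -0.5)

From the two frames, the red capsule sits at roughly (1.7, 2.6) before and (4.4, 2.1) after.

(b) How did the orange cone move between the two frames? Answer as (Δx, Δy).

(1.3, 2.6)

The orange cone started near (0.8, 1.2) and ended near (2.1, 3.8).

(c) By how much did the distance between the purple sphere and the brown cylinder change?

+1.5

Before: roughly 1.4 units apart; after: 2.9. That's 1.5 units further apart.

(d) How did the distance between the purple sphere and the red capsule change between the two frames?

+0.3

They were about 4.2 units apart before and 4.5 after — 0.3 units further apart.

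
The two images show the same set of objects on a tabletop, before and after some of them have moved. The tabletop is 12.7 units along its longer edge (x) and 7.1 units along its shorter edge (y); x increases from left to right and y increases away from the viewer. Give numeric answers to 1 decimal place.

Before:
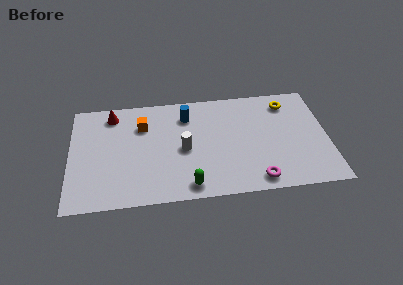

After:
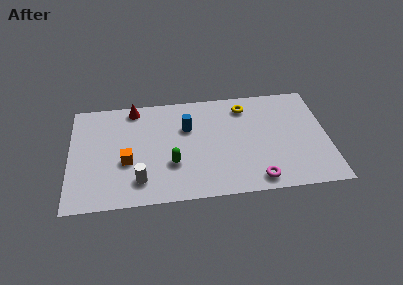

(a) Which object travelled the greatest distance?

the white cylinder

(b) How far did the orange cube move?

2.4

The orange cube was near (3.6, 5.1) before and (2.8, 2.8) after, so it travelled √(0.8² + 2.3²) ≈ 2.4 units.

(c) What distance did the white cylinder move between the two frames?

2.8

From (5.6, 3.3) to (3.4, 1.5), the white cylinder covered √(2.2² + 1.8²) ≈ 2.8 units.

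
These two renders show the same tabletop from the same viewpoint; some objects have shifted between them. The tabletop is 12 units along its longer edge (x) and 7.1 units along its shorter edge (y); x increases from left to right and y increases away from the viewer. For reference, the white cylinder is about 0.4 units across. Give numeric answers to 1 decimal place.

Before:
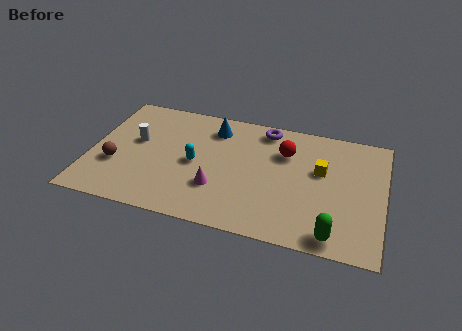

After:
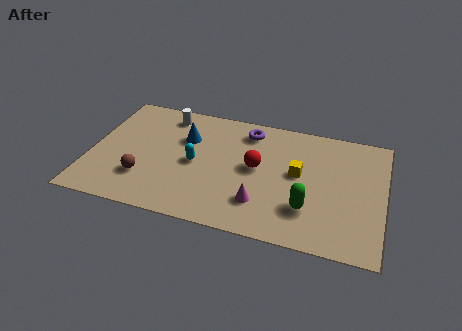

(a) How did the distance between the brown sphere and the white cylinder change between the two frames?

+2.3

Before: roughly 1.7 units apart; after: 4.0. That's 2.3 units further apart.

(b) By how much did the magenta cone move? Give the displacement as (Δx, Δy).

(1.8, -0.4)

From the two frames, the magenta cone sits at roughly (5.3, 2.2) before and (7.1, 1.8) after.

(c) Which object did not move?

the cyan capsule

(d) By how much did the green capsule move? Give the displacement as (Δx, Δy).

(-1.1, 1.2)

The green capsule was at about (10.1, 0.8) and moved to about (9.0, 2.0).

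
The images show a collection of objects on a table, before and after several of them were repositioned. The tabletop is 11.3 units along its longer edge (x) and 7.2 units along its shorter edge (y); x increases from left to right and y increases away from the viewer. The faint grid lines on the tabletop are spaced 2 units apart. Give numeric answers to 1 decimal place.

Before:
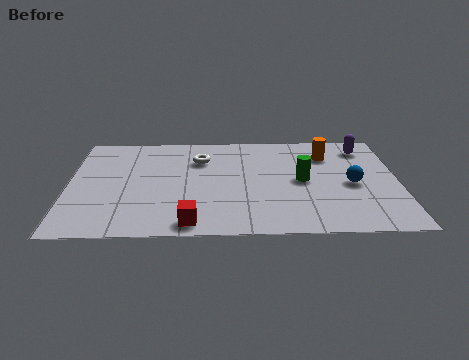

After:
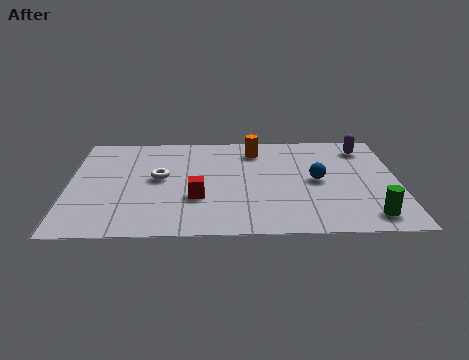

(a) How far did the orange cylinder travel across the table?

2.5

The orange cylinder moved from about (8.9, 5.4) to (6.4, 5.8), a distance of √(2.5² + 0.4²) ≈ 2.5.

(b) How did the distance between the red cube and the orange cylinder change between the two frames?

-2.7

The distance was about 6.6 in the first image and 3.9 in the second, so they moved 2.7 units closer together.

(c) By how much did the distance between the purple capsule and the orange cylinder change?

+2.4

They were about 1.4 units apart before and 3.8 after — 2.4 units further apart.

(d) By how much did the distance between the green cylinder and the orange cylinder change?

+4.0

Before: roughly 2.0 units apart; after: 6.0. That's 4.0 units further apart.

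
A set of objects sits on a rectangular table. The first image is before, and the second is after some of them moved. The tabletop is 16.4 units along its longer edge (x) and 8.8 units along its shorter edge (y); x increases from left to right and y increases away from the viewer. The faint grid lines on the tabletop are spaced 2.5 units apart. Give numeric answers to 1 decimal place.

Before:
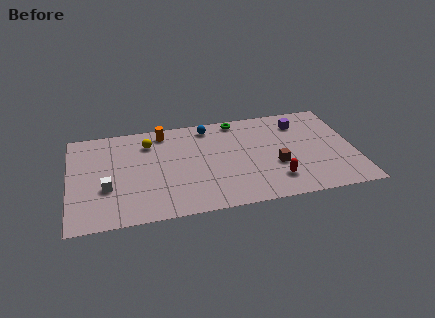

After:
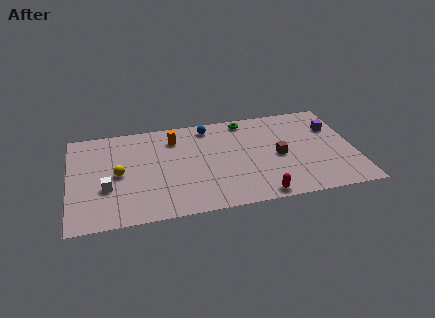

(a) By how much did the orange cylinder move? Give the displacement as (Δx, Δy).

(0.6, -0.7)

The orange cylinder started near (5.5, 7.6) and ended near (6.1, 6.9).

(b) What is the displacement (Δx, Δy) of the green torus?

(0.5, -0.1)

The green torus was at about (9.8, 7.9) and moved to about (10.3, 7.8).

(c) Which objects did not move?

the blue sphere and the white cube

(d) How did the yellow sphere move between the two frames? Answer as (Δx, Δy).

(-1.8, -2.5)

The yellow sphere started near (4.6, 6.8) and ended near (2.8, 4.3).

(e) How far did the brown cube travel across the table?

0.8

The brown cube was near (11.8, 3.3) before and (12.0, 4.1) after, so it travelled √(0.2² + 0.8²) ≈ 0.8 units.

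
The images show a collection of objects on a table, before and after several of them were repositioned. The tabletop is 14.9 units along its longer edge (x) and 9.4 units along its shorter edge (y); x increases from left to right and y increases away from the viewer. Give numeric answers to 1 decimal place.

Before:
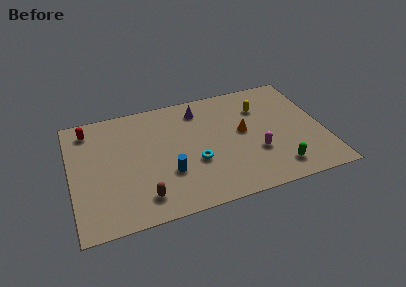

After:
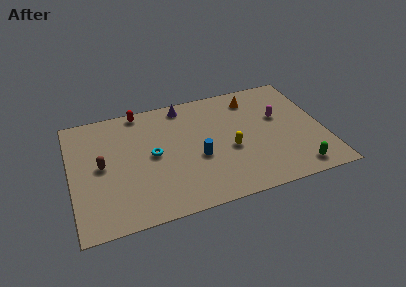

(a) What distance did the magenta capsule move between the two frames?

3.0

From (10.8, 3.2) to (12.4, 5.7), the magenta capsule covered √(1.6² + 2.5²) ≈ 3.0 units.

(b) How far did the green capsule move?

1.2

The green capsule moved from about (11.9, 1.6) to (13.0, 1.2), a distance of √(1.1² + 0.4²) ≈ 1.2.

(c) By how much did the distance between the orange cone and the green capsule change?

+2.9

Before: roughly 3.9 units apart; after: 6.8. That's 2.9 units further apart.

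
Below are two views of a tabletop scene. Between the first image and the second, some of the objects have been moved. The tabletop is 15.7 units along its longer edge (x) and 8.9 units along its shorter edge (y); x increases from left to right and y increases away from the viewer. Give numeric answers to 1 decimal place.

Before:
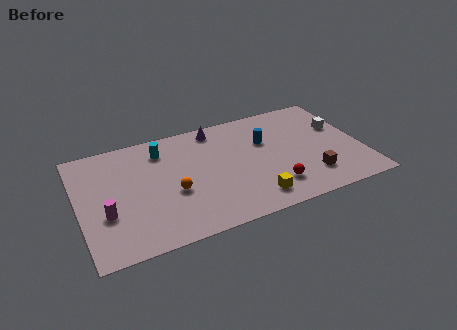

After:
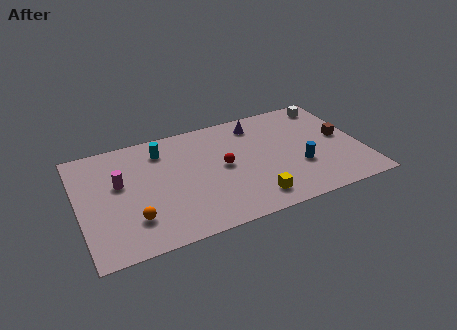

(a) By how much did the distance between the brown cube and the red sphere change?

+4.6

Before: roughly 2.1 units apart; after: 6.7. That's 4.6 units further apart.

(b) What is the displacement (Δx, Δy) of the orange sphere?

(-2.3, -1.3)

The orange sphere was at about (5.1, 3.6) and moved to about (2.8, 2.3).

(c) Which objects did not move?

the yellow cube and the cyan cylinder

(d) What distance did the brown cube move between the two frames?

3.3

The brown cube moved from about (12.6, 2.1) to (14.7, 4.7), a distance of √(2.1² + 2.6²) ≈ 3.3.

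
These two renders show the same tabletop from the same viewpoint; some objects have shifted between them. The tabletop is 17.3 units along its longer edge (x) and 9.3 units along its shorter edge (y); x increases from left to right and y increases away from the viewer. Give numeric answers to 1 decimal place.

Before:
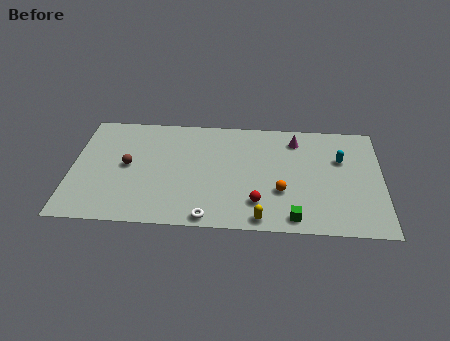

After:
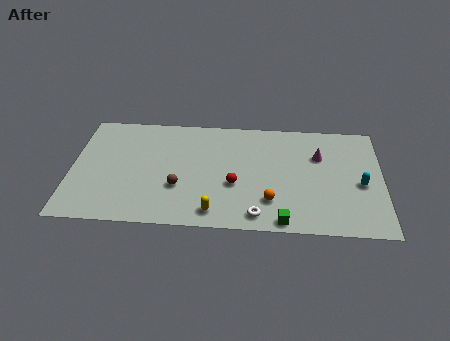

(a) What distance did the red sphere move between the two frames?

1.9

From (10.4, 2.2) to (9.1, 3.6), the red sphere covered √(1.3² + 1.4²) ≈ 1.9 units.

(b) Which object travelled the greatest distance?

the brown sphere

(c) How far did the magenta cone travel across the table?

1.8

The magenta cone was near (12.5, 7.6) before and (13.8, 6.3) after, so it travelled √(1.3² + 1.3²) ≈ 1.8 units.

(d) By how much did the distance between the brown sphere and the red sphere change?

-4.6

They were about 7.7 units apart before and 3.1 after — 4.6 units closer together.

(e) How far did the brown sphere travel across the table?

3.3

From (3.1, 4.8) to (6.0, 3.2), the brown sphere covered √(2.9² + 1.6²) ≈ 3.3 units.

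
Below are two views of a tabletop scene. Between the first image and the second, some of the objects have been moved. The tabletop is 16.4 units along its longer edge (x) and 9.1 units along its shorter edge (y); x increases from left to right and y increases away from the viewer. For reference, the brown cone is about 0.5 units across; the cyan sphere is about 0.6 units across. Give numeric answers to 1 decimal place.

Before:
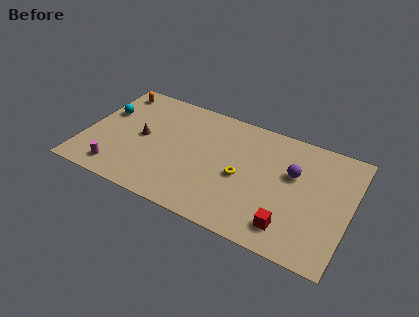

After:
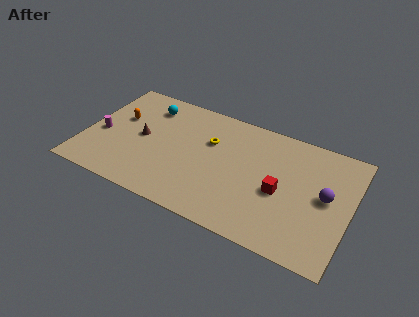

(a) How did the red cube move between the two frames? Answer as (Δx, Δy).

(-0.8, 2.3)

The red cube started near (13.0, 1.7) and ended near (12.2, 4.0).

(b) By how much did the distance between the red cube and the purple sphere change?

-1.2

They were about 4.0 units apart before and 2.8 after — 1.2 units closer together.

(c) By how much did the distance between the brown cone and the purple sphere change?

+2.0

The distance was about 9.4 in the first image and 11.4 in the second, so they moved 2.0 units further apart.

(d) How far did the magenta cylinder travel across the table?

2.9

The magenta cylinder was near (2.4, 1.4) before and (1.0, 3.9) after, so it travelled √(1.4² + 2.5²) ≈ 2.9 units.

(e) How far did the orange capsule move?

2.3

The orange capsule was near (1.2, 7.8) before and (1.9, 5.6) after, so it travelled √(0.7² + 2.2²) ≈ 2.3 units.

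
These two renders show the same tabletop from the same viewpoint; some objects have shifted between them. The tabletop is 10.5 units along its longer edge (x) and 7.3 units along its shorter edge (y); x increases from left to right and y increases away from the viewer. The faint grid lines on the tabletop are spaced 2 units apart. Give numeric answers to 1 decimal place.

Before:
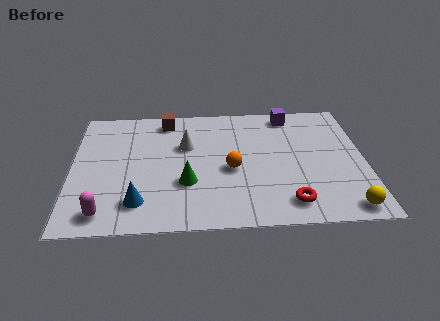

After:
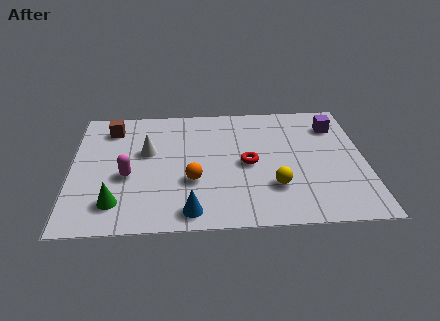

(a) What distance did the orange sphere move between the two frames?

1.5

The orange sphere moved from about (5.7, 3.2) to (4.3, 2.6), a distance of √(1.4² + 0.6²) ≈ 1.5.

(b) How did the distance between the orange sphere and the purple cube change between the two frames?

+2.1

The distance was about 3.9 in the first image and 6.0 in the second, so they moved 2.1 units further apart.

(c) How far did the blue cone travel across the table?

1.9

The blue cone moved from about (2.4, 1.5) to (4.2, 0.9), a distance of √(1.8² + 0.6²) ≈ 1.9.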